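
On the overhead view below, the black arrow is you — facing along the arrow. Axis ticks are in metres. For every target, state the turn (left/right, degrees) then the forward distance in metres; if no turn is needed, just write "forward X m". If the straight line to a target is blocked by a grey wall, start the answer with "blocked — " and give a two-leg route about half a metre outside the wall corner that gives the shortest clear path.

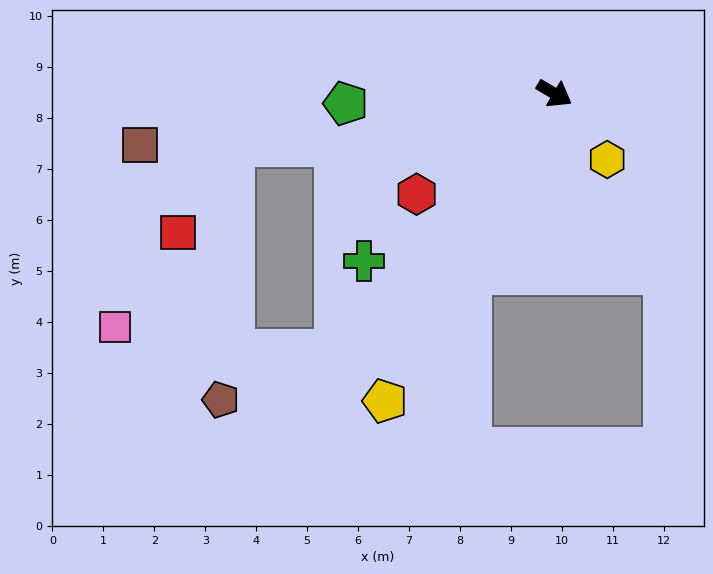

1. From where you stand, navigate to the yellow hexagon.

turn right 21°, forward 1.7 m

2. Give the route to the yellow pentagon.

turn right 88°, forward 6.9 m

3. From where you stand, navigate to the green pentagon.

turn right 147°, forward 4.1 m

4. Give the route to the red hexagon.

turn right 113°, forward 3.3 m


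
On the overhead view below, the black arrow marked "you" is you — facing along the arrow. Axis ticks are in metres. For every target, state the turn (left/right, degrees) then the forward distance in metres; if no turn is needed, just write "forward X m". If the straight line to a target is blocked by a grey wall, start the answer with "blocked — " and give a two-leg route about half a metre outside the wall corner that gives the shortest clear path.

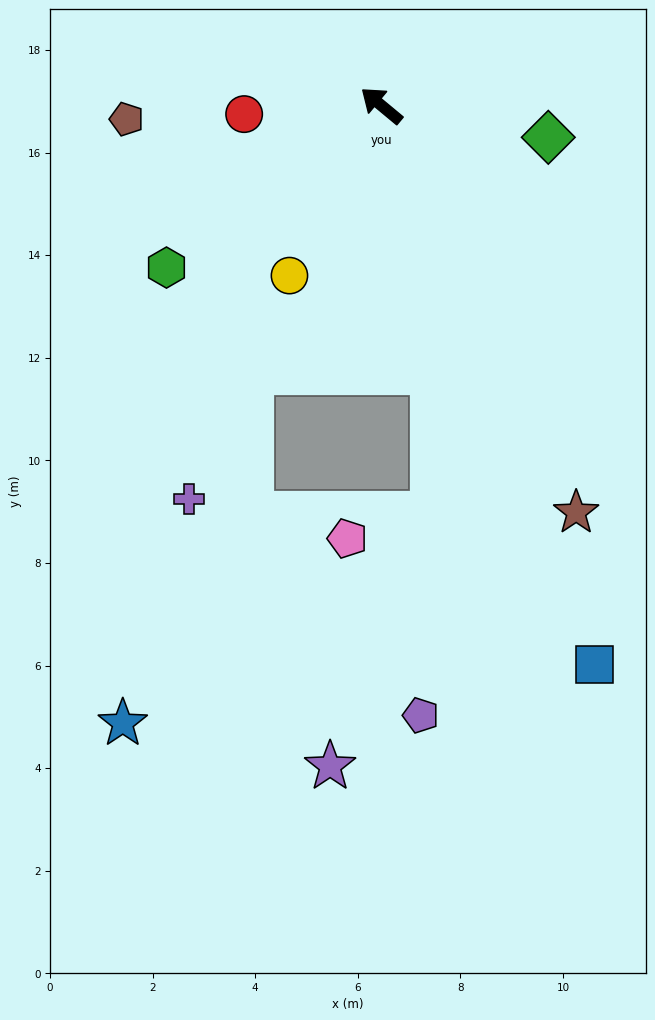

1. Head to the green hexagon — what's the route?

turn left 77°, forward 5.2 m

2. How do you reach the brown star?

turn left 155°, forward 8.8 m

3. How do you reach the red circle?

turn left 43°, forward 2.7 m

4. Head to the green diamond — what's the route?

turn right 151°, forward 3.3 m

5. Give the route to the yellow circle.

turn left 101°, forward 3.8 m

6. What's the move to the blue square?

turn left 151°, forward 11.7 m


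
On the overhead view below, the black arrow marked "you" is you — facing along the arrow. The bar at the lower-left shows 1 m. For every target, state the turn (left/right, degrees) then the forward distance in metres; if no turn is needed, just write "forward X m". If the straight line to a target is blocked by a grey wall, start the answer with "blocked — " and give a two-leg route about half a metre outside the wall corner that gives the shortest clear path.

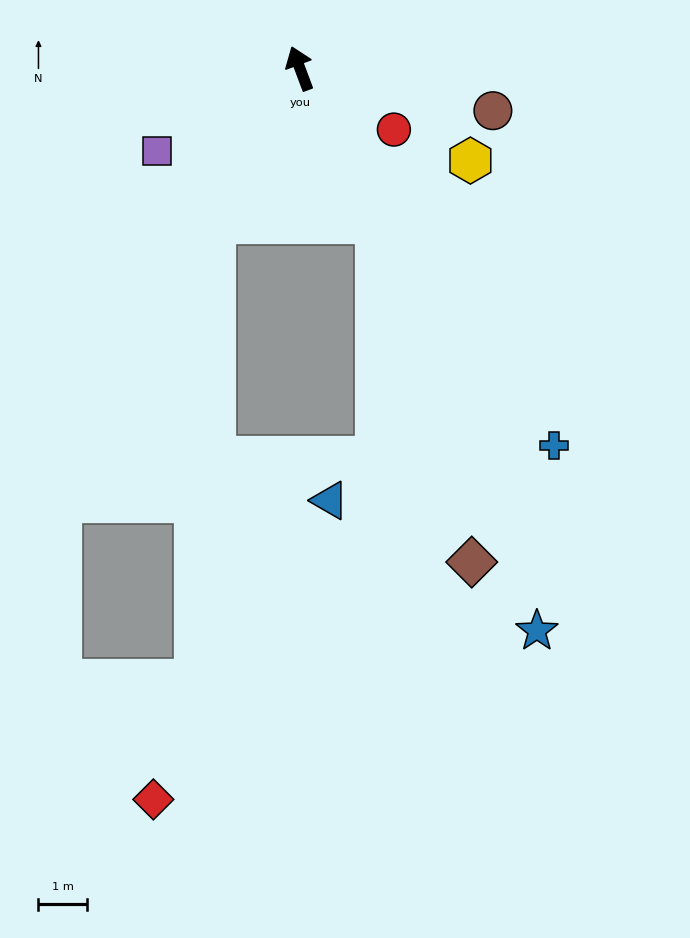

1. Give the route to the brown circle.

turn right 123°, forward 4.0 m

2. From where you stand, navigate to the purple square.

turn left 100°, forward 3.4 m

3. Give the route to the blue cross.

turn right 167°, forward 9.3 m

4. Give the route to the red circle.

turn right 144°, forward 2.3 m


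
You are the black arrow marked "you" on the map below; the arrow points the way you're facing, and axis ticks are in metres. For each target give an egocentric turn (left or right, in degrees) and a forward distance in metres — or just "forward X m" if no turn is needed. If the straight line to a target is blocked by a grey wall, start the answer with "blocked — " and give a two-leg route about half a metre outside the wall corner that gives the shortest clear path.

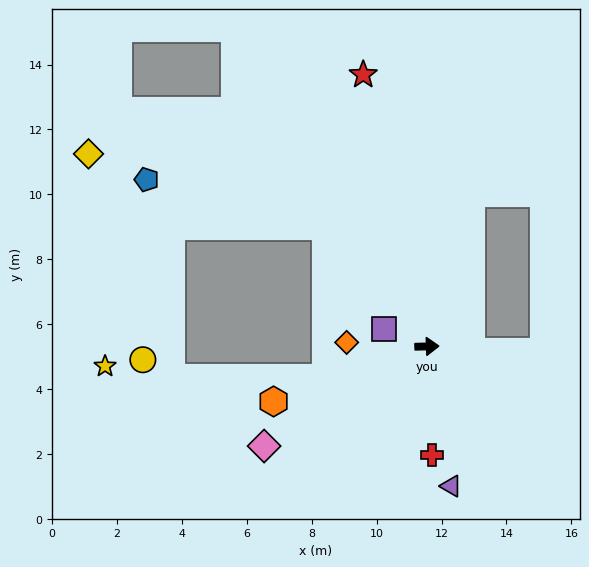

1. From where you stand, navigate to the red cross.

turn right 89°, forward 3.4 m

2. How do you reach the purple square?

turn left 156°, forward 1.4 m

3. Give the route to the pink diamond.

turn right 150°, forward 5.9 m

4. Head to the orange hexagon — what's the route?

turn right 162°, forward 5.0 m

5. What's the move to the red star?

turn left 102°, forward 8.6 m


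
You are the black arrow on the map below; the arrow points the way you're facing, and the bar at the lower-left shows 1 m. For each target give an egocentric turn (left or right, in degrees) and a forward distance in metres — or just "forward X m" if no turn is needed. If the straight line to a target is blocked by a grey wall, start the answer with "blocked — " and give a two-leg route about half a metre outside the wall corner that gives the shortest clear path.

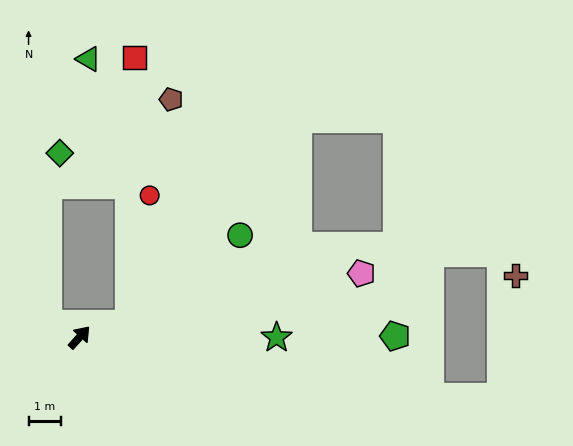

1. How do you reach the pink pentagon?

turn right 35°, forward 8.8 m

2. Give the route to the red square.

blocked — turn right 33°, forward 1.6 m, then turn left 74°, forward 8.1 m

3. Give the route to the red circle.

blocked — turn right 33°, forward 1.6 m, then turn left 66°, forward 3.9 m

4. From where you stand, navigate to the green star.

turn right 48°, forward 6.0 m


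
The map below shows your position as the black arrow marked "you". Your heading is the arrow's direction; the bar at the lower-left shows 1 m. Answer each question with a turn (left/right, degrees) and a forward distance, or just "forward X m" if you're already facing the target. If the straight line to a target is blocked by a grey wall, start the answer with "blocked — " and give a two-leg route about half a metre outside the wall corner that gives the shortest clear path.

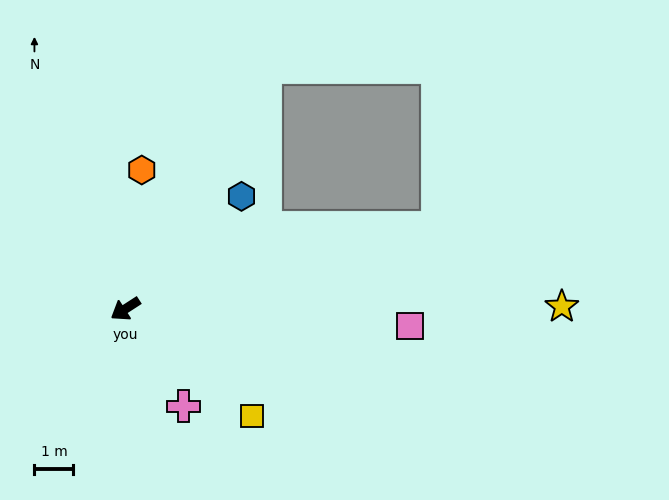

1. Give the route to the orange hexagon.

turn right 130°, forward 3.6 m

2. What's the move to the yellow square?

turn left 107°, forward 4.3 m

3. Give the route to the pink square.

turn left 144°, forward 7.3 m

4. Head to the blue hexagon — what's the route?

turn right 169°, forward 4.2 m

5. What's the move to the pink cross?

turn left 88°, forward 2.9 m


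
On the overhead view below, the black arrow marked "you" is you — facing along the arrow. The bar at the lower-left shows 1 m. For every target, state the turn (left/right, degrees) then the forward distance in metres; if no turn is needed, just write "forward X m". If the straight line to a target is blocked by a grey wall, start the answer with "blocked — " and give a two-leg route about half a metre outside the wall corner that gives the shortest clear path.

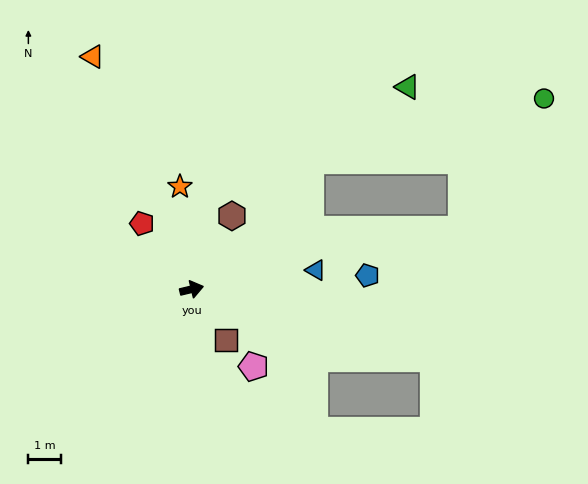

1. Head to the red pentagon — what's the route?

turn left 114°, forward 2.5 m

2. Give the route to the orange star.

turn left 83°, forward 3.2 m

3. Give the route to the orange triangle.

turn left 100°, forward 7.8 m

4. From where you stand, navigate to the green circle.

blocked — turn left 34°, forward 5.4 m, then turn right 33°, forward 7.5 m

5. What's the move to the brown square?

turn right 69°, forward 1.9 m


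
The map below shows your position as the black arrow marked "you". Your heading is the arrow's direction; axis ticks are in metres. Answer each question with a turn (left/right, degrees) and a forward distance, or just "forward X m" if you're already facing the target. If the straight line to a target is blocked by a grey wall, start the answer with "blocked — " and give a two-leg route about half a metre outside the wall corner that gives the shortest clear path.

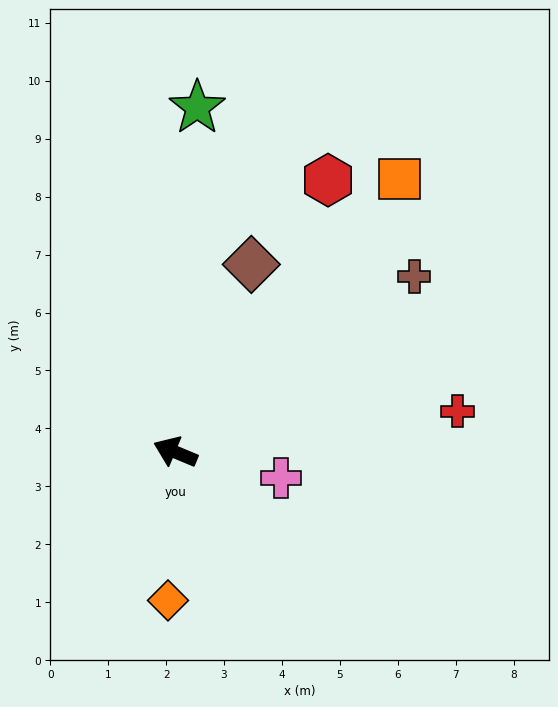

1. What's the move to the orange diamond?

turn left 110°, forward 2.6 m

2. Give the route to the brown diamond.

turn right 89°, forward 3.5 m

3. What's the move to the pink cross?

turn right 171°, forward 1.9 m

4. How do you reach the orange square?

turn right 107°, forward 6.1 m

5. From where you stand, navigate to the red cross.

turn right 149°, forward 4.9 m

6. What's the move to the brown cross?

turn right 121°, forward 5.1 m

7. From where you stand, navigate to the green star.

turn right 71°, forward 6.0 m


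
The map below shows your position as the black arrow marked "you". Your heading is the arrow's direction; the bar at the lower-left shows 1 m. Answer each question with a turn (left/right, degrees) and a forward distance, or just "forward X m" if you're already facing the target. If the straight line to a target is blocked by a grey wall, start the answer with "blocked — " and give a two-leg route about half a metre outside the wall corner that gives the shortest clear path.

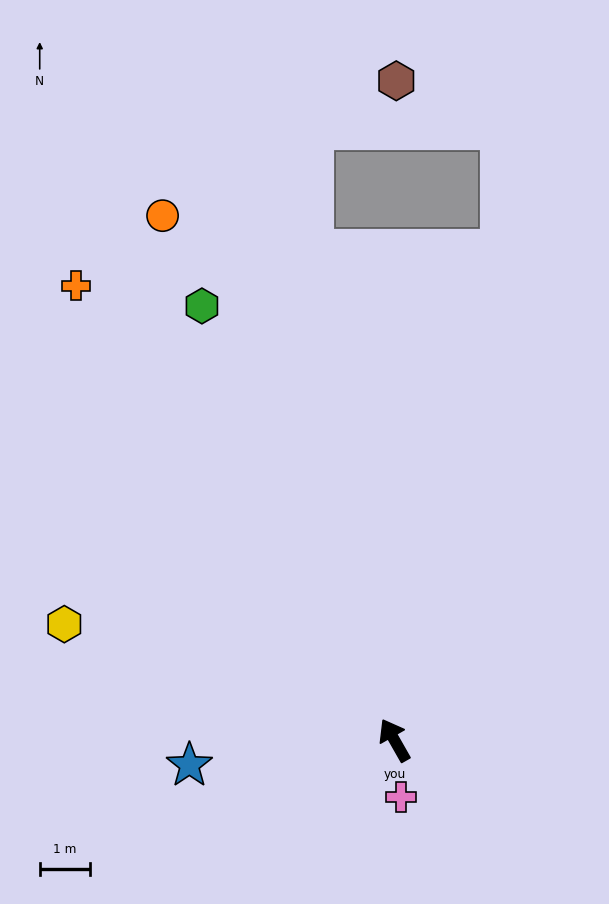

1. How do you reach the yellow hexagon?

turn left 41°, forward 7.0 m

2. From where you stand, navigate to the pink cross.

turn left 157°, forward 1.1 m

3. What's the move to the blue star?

turn left 67°, forward 4.1 m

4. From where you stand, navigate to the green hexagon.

turn right 6°, forward 9.5 m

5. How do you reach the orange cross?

turn left 5°, forward 11.1 m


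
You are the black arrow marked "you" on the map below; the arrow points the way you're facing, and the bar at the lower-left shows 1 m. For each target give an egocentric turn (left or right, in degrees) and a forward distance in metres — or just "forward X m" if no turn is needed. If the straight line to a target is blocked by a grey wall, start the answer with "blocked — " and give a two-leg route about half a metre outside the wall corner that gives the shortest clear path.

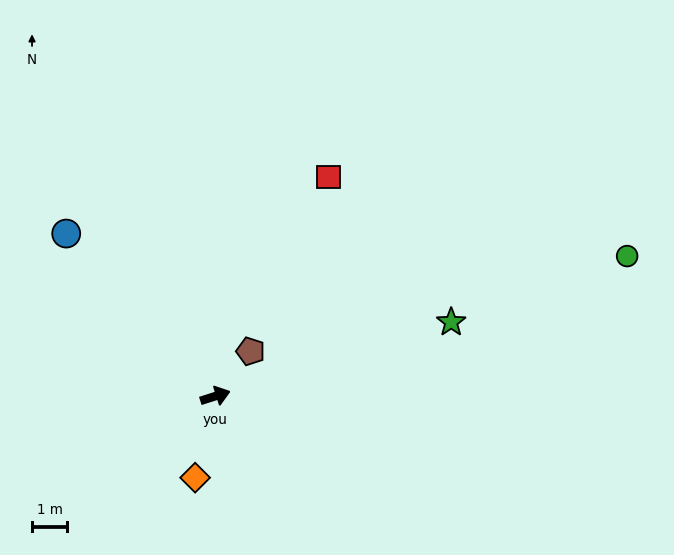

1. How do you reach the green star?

forward 7.0 m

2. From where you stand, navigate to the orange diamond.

turn right 122°, forward 2.4 m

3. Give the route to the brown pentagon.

turn left 34°, forward 1.6 m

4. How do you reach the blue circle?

turn left 115°, forward 6.2 m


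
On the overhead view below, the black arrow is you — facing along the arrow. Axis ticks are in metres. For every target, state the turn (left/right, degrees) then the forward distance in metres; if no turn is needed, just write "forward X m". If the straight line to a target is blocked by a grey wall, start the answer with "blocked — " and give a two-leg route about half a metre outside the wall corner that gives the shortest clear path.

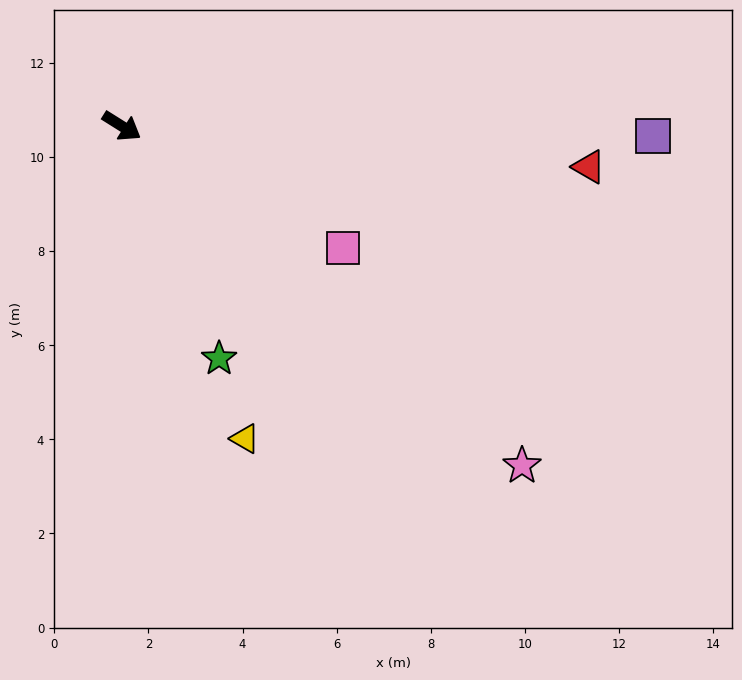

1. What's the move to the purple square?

turn left 31°, forward 11.3 m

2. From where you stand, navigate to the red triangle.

turn left 27°, forward 10.0 m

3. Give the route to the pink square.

turn left 3°, forward 5.4 m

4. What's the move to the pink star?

turn right 8°, forward 11.2 m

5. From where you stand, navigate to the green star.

turn right 35°, forward 5.4 m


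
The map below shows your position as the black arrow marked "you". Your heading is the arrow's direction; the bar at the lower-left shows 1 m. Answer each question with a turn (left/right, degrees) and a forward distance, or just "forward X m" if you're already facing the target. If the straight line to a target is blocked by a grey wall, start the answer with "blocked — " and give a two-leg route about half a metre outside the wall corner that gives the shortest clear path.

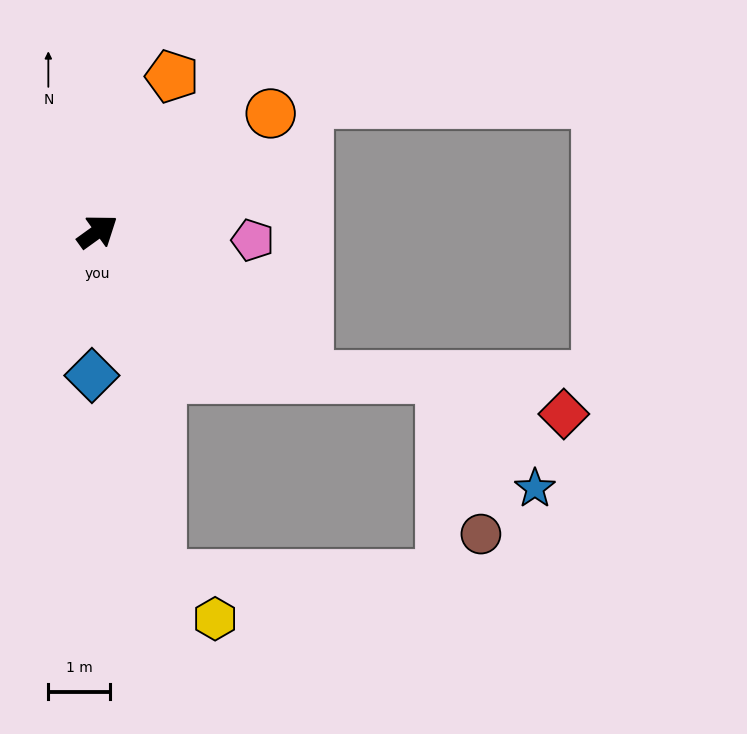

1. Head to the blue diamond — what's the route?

turn right 128°, forward 2.3 m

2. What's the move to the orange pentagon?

turn left 29°, forward 2.8 m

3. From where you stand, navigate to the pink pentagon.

turn right 39°, forward 2.5 m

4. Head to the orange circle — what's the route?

forward 3.4 m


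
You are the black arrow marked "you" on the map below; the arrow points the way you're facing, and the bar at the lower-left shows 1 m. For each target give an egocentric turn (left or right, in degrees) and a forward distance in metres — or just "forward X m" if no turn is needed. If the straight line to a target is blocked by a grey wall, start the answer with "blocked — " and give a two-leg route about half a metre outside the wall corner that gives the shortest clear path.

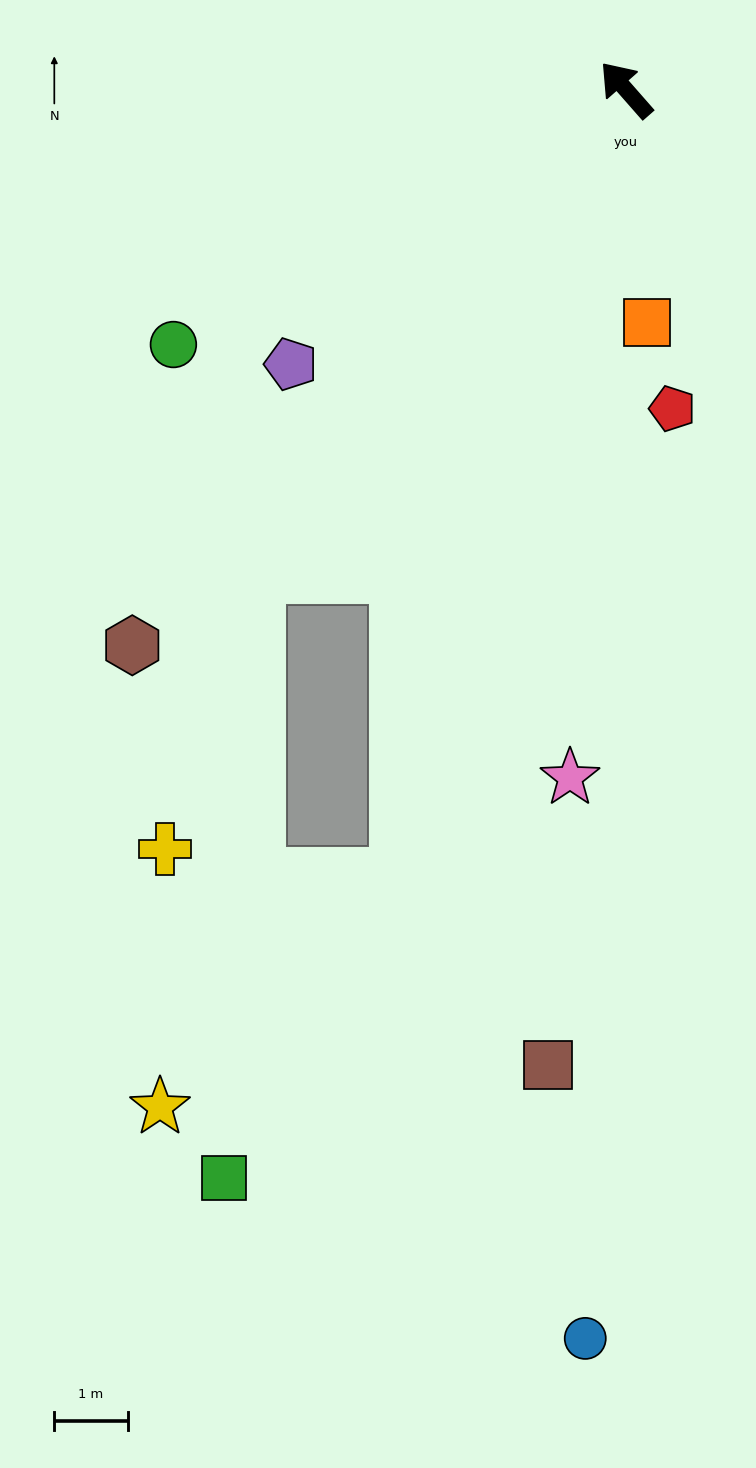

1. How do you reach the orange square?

turn left 144°, forward 3.2 m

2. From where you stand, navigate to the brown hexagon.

turn left 97°, forward 10.2 m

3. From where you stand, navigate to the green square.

blocked — turn left 123°, forward 11.2 m, then turn right 15°, forward 4.7 m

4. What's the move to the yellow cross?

blocked — turn left 101°, forward 8.3 m, then turn left 20°, forward 4.0 m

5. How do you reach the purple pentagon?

turn left 88°, forward 5.9 m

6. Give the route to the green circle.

turn left 78°, forward 7.1 m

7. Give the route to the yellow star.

blocked — turn left 123°, forward 11.2 m, then turn right 31°, forward 4.5 m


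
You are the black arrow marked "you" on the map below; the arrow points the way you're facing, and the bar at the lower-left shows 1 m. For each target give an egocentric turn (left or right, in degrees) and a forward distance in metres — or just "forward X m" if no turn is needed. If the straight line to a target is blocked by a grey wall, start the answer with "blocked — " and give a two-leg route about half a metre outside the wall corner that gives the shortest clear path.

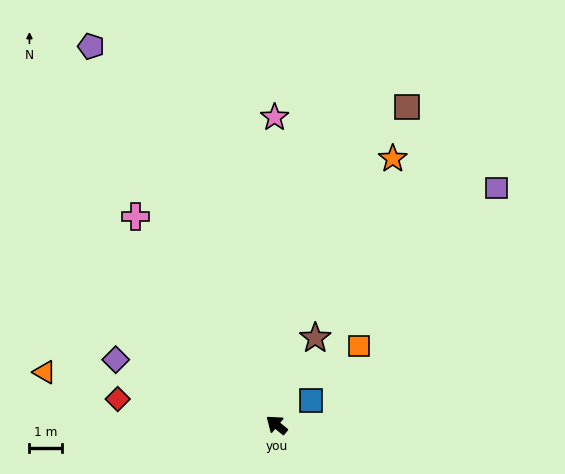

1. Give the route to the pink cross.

turn right 17°, forward 7.7 m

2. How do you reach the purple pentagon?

turn right 25°, forward 12.8 m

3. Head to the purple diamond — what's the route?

turn left 17°, forward 5.3 m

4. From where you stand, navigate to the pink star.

turn right 50°, forward 9.3 m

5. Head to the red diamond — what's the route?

turn left 30°, forward 4.9 m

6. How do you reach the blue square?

turn right 106°, forward 1.3 m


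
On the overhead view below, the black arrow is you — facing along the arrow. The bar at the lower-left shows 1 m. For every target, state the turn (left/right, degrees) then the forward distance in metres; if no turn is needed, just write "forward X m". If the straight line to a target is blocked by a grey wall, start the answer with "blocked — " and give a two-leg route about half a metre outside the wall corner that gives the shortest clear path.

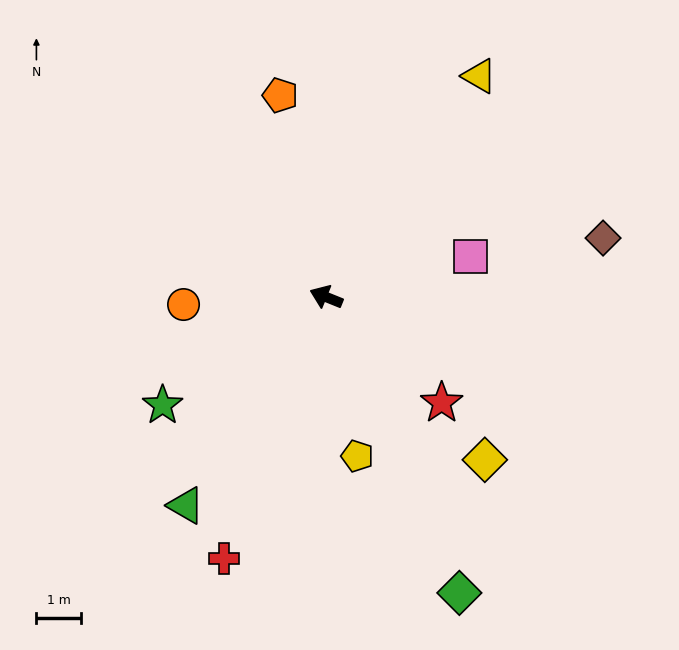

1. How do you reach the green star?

turn left 55°, forward 4.4 m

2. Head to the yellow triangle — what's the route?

turn right 103°, forward 6.1 m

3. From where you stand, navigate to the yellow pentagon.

turn left 123°, forward 3.7 m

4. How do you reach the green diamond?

turn left 136°, forward 7.3 m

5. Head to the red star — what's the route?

turn left 160°, forward 3.5 m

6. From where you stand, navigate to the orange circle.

turn left 25°, forward 3.2 m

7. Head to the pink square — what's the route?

turn right 142°, forward 3.4 m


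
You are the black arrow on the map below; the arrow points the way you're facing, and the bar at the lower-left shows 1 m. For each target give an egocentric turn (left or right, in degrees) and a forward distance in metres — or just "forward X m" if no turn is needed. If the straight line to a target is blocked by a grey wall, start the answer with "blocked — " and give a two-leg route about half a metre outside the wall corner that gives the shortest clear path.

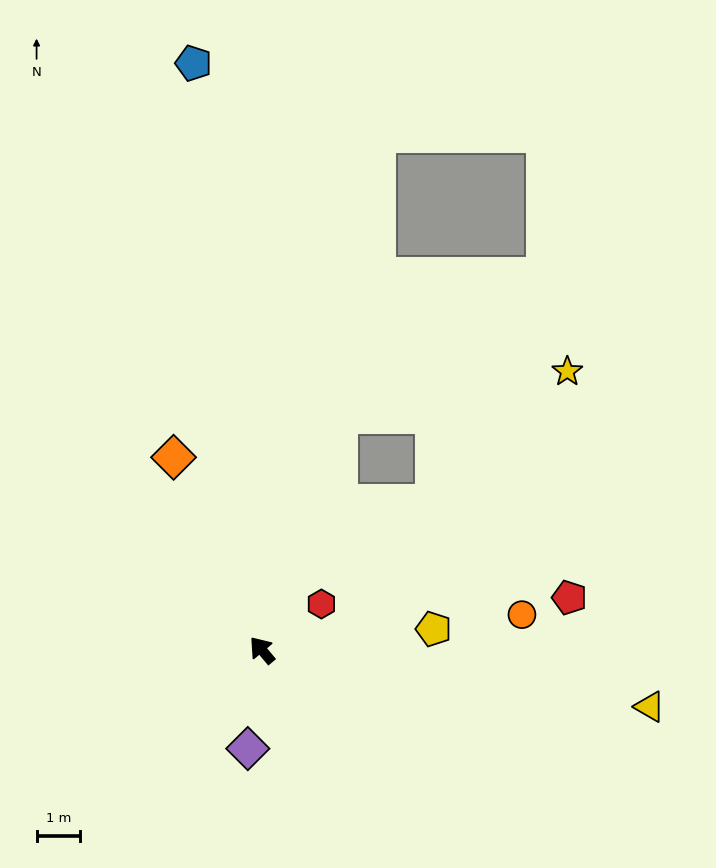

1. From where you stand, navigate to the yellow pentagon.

turn right 123°, forward 4.0 m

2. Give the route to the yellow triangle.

turn right 138°, forward 9.0 m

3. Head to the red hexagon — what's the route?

turn right 92°, forward 1.7 m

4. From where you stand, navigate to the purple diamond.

turn left 132°, forward 2.3 m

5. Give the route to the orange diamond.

turn right 15°, forward 4.9 m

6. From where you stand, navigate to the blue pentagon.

turn right 33°, forward 13.6 m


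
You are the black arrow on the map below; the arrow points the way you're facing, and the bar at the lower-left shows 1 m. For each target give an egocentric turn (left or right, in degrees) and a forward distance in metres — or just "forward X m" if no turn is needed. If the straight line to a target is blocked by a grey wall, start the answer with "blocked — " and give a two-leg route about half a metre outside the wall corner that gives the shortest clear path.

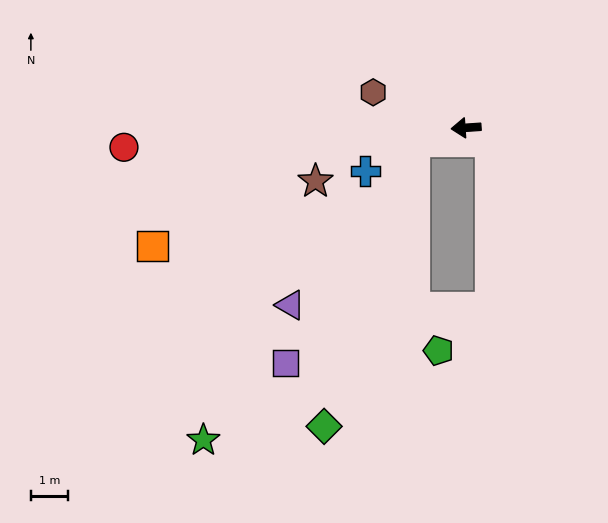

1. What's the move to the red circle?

forward 9.3 m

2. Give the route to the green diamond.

blocked — turn left 11°, forward 1.5 m, then turn left 57°, forward 8.1 m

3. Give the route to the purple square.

blocked — turn left 11°, forward 1.5 m, then turn left 45°, forward 7.0 m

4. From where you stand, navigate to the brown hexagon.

turn right 25°, forward 2.7 m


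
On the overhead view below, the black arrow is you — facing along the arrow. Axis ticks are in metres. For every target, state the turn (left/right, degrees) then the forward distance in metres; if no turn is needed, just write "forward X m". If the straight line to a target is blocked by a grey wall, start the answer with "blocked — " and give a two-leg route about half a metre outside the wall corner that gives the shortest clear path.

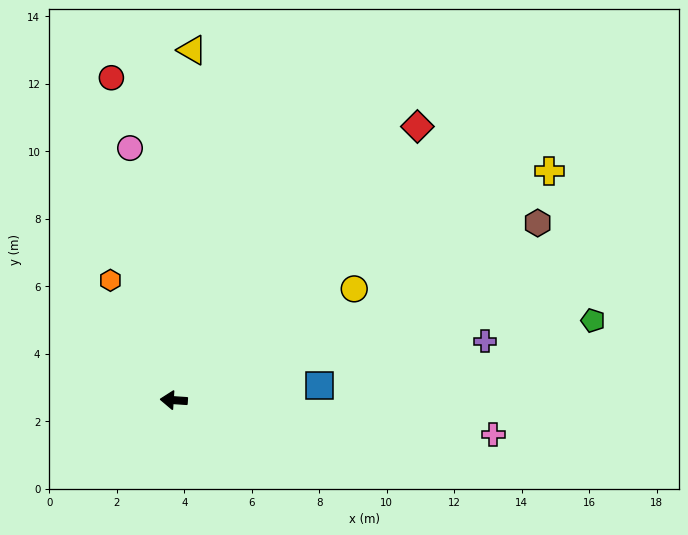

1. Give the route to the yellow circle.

turn right 145°, forward 6.3 m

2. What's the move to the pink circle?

turn right 76°, forward 7.6 m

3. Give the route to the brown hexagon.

turn right 150°, forward 12.0 m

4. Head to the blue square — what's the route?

turn right 170°, forward 4.3 m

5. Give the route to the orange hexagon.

turn right 58°, forward 4.0 m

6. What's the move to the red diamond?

turn right 128°, forward 10.9 m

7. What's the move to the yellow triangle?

turn right 89°, forward 10.4 m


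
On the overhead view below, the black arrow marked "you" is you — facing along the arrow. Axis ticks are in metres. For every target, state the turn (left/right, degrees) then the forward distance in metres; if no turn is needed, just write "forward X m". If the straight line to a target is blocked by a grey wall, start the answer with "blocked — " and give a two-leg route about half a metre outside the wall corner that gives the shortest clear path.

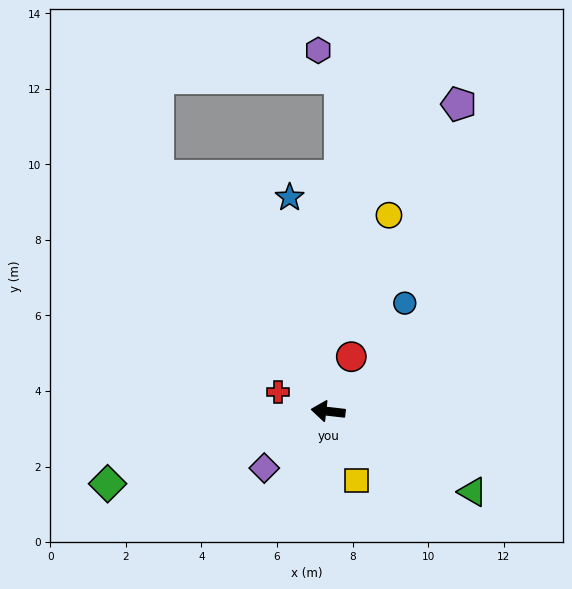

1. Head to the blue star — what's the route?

turn right 73°, forward 5.8 m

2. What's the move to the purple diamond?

turn left 48°, forward 2.3 m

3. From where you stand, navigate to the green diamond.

turn left 25°, forward 6.1 m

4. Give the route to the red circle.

turn right 106°, forward 1.6 m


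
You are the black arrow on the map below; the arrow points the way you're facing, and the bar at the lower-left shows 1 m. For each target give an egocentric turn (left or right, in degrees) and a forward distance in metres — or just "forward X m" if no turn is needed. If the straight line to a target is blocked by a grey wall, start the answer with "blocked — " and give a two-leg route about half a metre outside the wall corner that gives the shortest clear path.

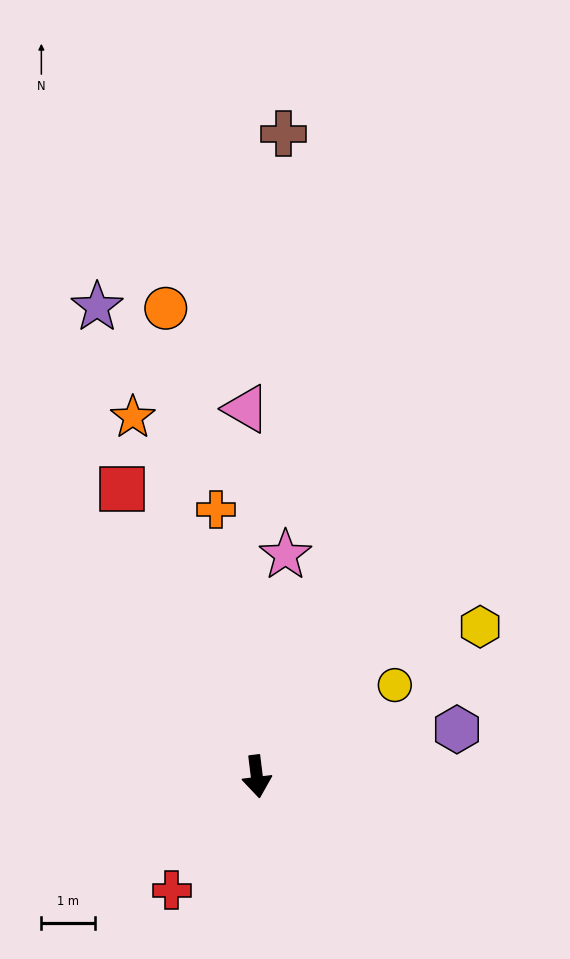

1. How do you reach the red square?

turn right 162°, forward 5.9 m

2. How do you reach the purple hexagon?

turn left 96°, forward 3.8 m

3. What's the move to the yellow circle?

turn left 117°, forward 3.1 m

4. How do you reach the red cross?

turn right 44°, forward 2.6 m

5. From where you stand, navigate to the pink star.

turn left 166°, forward 4.2 m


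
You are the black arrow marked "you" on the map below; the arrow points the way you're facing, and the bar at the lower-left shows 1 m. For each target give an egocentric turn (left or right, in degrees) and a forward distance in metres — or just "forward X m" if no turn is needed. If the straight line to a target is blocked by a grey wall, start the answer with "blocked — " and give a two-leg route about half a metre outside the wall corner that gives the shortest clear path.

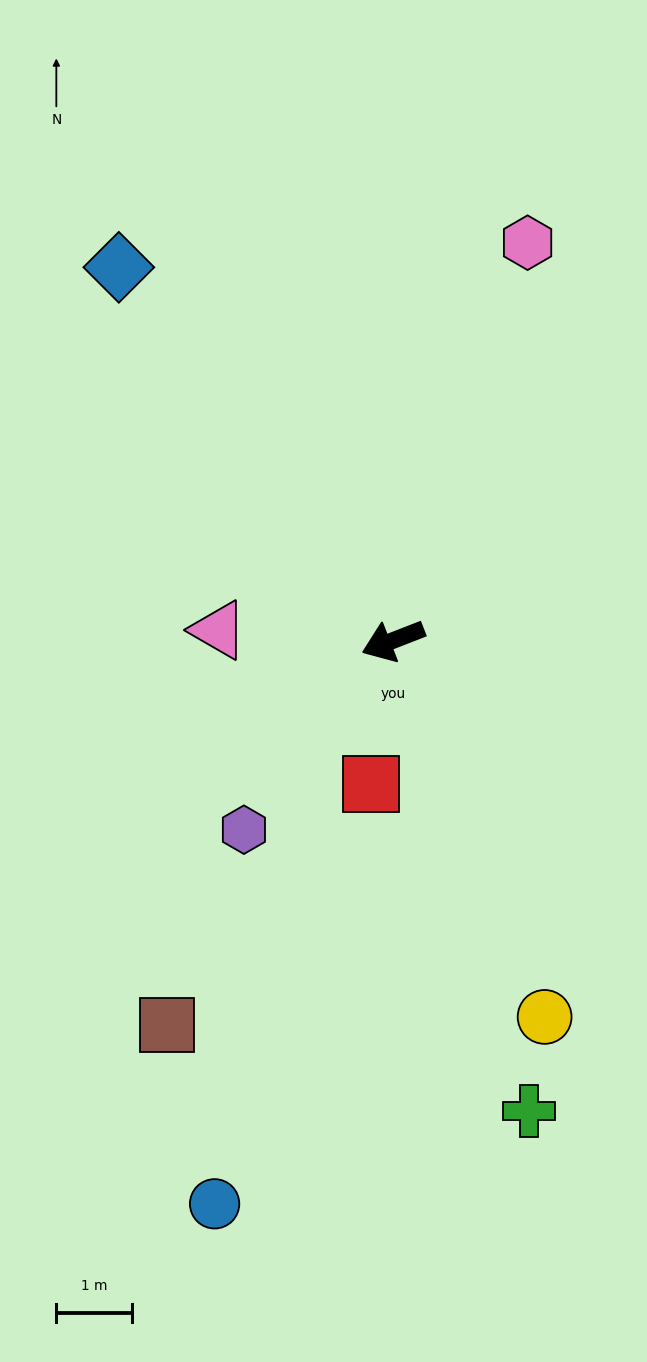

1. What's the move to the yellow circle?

turn left 91°, forward 5.4 m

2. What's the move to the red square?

turn left 60°, forward 1.9 m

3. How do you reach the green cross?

turn left 85°, forward 6.5 m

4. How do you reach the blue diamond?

turn right 75°, forward 6.1 m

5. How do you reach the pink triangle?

turn right 25°, forward 2.3 m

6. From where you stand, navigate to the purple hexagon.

turn left 30°, forward 3.2 m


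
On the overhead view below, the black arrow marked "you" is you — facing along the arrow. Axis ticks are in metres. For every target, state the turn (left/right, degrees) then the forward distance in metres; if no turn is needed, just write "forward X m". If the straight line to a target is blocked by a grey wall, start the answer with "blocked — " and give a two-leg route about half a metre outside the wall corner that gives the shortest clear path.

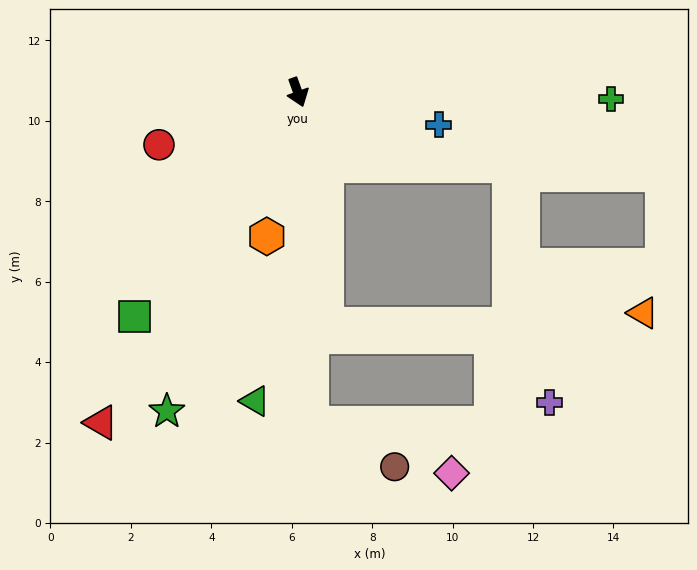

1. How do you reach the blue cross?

turn left 57°, forward 3.6 m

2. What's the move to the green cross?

turn left 69°, forward 7.8 m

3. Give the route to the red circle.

turn right 89°, forward 3.7 m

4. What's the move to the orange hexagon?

turn right 32°, forward 3.7 m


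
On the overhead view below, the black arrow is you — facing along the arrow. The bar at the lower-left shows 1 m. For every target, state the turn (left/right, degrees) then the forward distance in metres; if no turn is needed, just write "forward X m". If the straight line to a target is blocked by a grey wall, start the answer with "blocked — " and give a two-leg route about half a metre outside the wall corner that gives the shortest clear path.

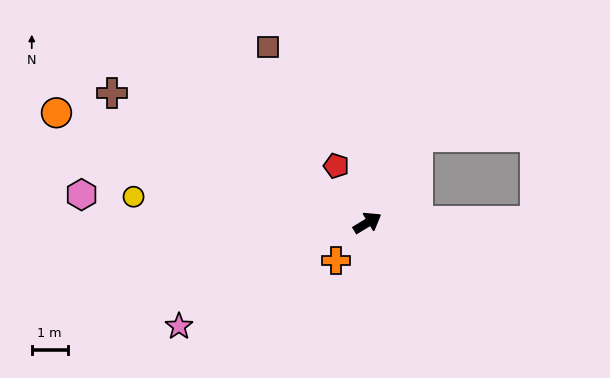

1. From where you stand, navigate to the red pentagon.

turn left 87°, forward 1.8 m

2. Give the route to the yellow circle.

turn left 142°, forward 6.6 m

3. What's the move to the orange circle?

turn left 129°, forward 9.2 m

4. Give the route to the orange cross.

turn right 161°, forward 1.4 m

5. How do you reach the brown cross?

turn left 122°, forward 8.0 m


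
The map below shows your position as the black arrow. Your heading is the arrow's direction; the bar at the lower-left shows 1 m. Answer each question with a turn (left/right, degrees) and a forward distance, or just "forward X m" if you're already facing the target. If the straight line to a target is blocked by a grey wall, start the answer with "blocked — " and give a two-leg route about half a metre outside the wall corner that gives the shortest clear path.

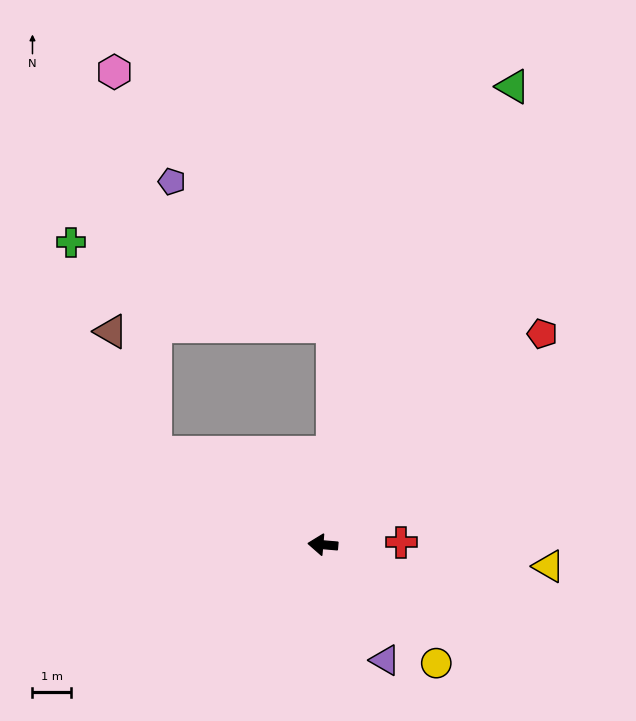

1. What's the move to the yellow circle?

turn left 139°, forward 4.2 m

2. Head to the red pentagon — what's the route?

turn right 131°, forward 7.8 m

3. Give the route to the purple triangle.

turn left 123°, forward 3.4 m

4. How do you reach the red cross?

turn right 173°, forward 2.0 m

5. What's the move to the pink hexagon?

blocked — turn right 24°, forward 4.9 m, then turn right 55°, forward 9.9 m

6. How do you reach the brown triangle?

blocked — turn right 24°, forward 4.9 m, then turn right 41°, forward 3.3 m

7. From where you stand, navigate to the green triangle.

turn right 108°, forward 12.8 m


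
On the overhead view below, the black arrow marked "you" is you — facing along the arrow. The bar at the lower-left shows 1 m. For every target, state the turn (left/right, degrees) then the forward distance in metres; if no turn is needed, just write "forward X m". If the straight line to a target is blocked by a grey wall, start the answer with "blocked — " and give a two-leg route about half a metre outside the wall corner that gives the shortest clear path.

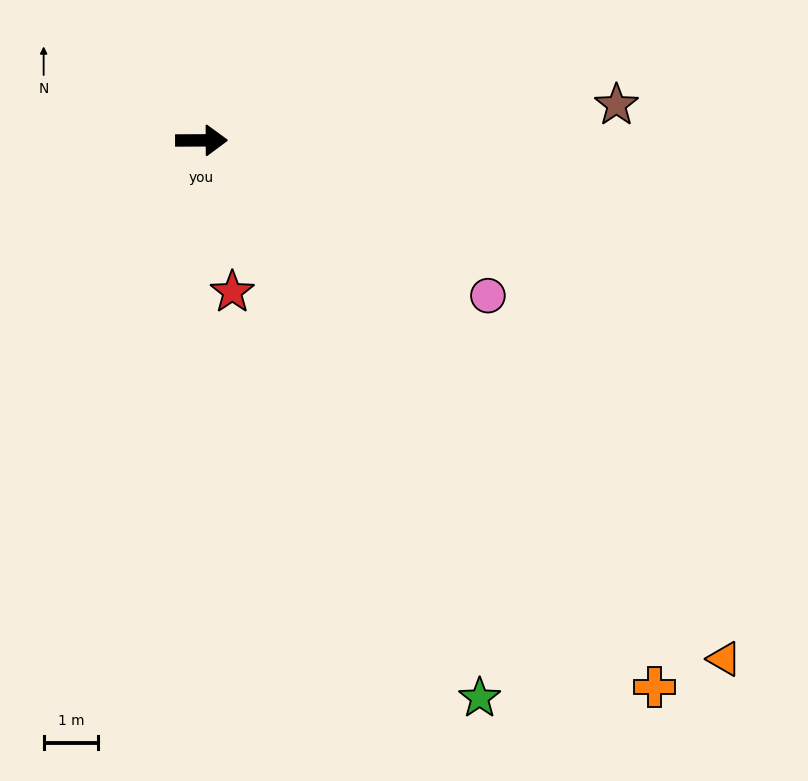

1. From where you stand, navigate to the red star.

turn right 79°, forward 2.8 m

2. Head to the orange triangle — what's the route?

turn right 45°, forward 13.5 m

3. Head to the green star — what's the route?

turn right 64°, forward 11.5 m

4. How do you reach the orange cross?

turn right 51°, forward 13.1 m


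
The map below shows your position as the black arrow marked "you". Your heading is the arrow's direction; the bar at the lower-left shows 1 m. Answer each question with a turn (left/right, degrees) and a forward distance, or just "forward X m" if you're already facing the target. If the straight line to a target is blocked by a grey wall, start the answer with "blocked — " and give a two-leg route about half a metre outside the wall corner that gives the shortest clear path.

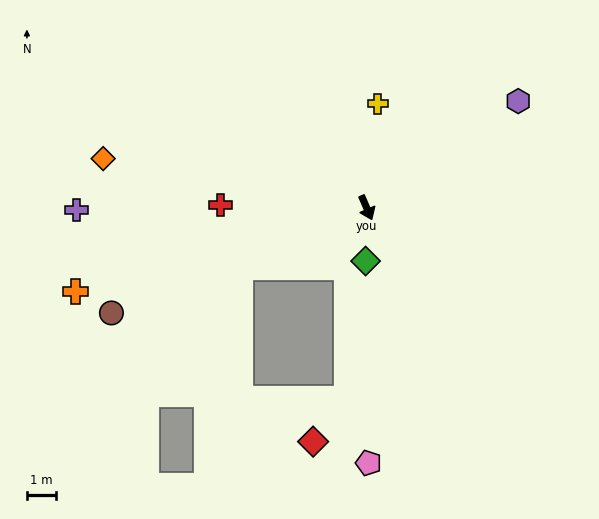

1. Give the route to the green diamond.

turn right 25°, forward 1.8 m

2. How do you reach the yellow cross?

turn left 150°, forward 3.6 m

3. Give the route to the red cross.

turn right 115°, forward 5.0 m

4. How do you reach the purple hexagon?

turn left 102°, forward 6.3 m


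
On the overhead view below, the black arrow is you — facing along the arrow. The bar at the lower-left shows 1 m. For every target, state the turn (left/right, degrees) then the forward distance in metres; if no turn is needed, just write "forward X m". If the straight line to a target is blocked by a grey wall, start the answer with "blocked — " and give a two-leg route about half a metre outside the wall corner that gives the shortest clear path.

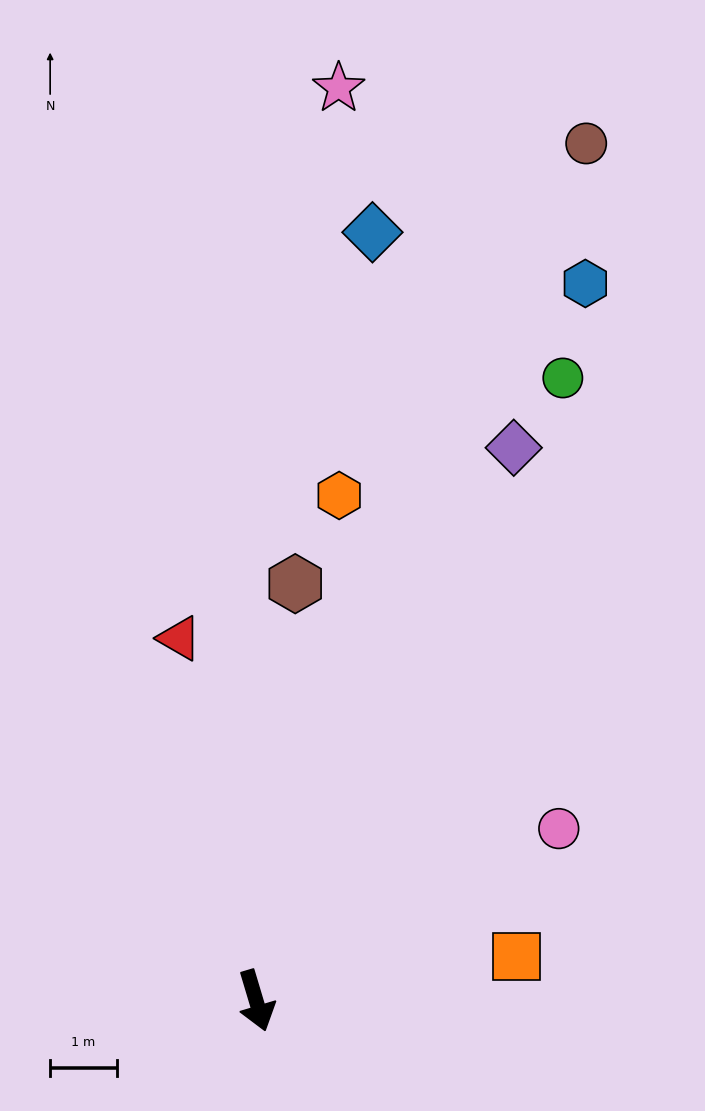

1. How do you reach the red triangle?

turn left 175°, forward 5.6 m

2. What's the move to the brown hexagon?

turn left 158°, forward 6.3 m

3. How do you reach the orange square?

turn left 83°, forward 4.0 m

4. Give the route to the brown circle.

turn left 142°, forward 13.8 m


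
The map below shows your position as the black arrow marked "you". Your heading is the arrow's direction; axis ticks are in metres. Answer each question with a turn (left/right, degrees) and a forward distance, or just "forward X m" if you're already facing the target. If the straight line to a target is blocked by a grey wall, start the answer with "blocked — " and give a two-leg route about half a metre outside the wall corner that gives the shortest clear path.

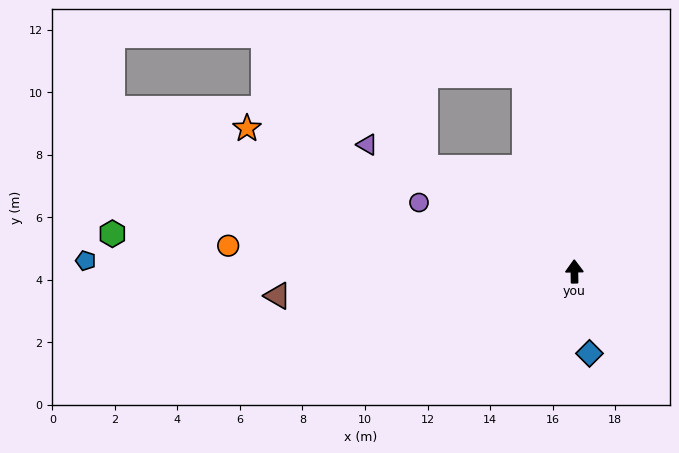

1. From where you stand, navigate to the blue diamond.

turn right 170°, forward 2.7 m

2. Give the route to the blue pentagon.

turn left 88°, forward 15.6 m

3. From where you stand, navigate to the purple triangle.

turn left 58°, forward 7.8 m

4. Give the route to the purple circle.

turn left 65°, forward 5.4 m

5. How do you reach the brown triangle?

turn left 94°, forward 9.5 m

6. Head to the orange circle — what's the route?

turn left 85°, forward 11.1 m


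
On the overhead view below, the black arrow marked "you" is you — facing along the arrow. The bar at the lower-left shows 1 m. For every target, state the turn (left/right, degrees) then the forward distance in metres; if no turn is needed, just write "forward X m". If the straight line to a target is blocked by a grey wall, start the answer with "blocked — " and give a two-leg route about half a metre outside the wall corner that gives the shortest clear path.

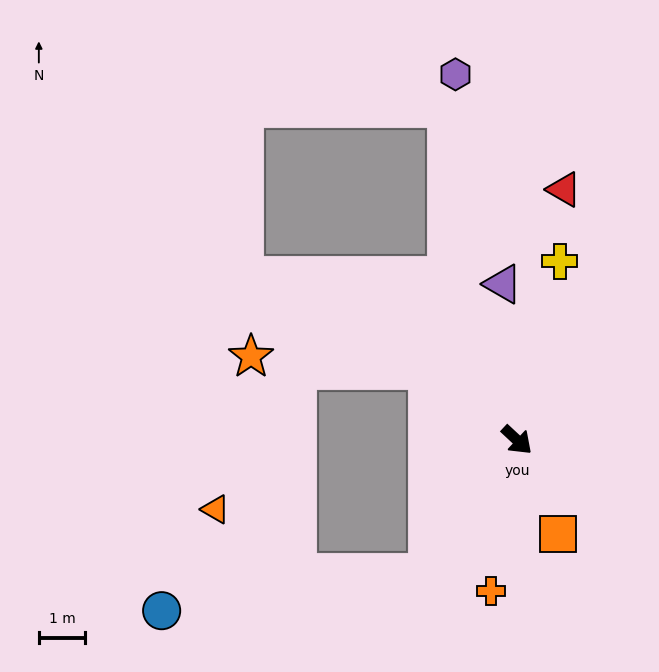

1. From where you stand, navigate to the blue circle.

blocked — turn right 81°, forward 3.5 m, then turn right 48°, forward 5.8 m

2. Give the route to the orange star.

blocked — turn right 175°, forward 2.5 m, then turn left 33°, forward 3.8 m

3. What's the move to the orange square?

turn right 23°, forward 2.2 m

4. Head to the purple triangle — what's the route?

turn left 138°, forward 3.4 m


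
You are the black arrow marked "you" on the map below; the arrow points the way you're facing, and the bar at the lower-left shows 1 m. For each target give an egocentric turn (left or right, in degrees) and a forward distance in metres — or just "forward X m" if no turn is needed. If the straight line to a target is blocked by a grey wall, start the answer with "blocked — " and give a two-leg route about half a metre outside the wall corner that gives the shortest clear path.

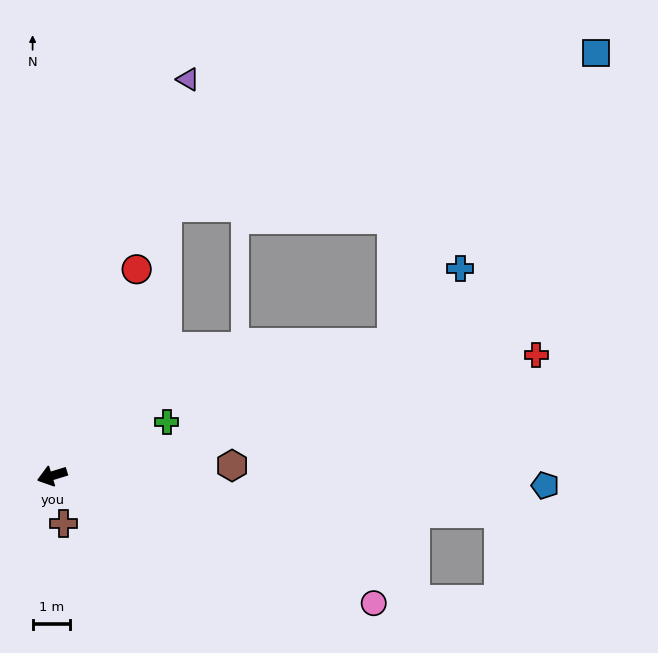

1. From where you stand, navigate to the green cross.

turn right 172°, forward 3.4 m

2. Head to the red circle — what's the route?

turn right 129°, forward 6.0 m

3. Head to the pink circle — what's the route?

turn left 141°, forward 9.3 m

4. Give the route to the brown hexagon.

turn left 166°, forward 4.9 m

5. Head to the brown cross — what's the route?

turn left 86°, forward 1.3 m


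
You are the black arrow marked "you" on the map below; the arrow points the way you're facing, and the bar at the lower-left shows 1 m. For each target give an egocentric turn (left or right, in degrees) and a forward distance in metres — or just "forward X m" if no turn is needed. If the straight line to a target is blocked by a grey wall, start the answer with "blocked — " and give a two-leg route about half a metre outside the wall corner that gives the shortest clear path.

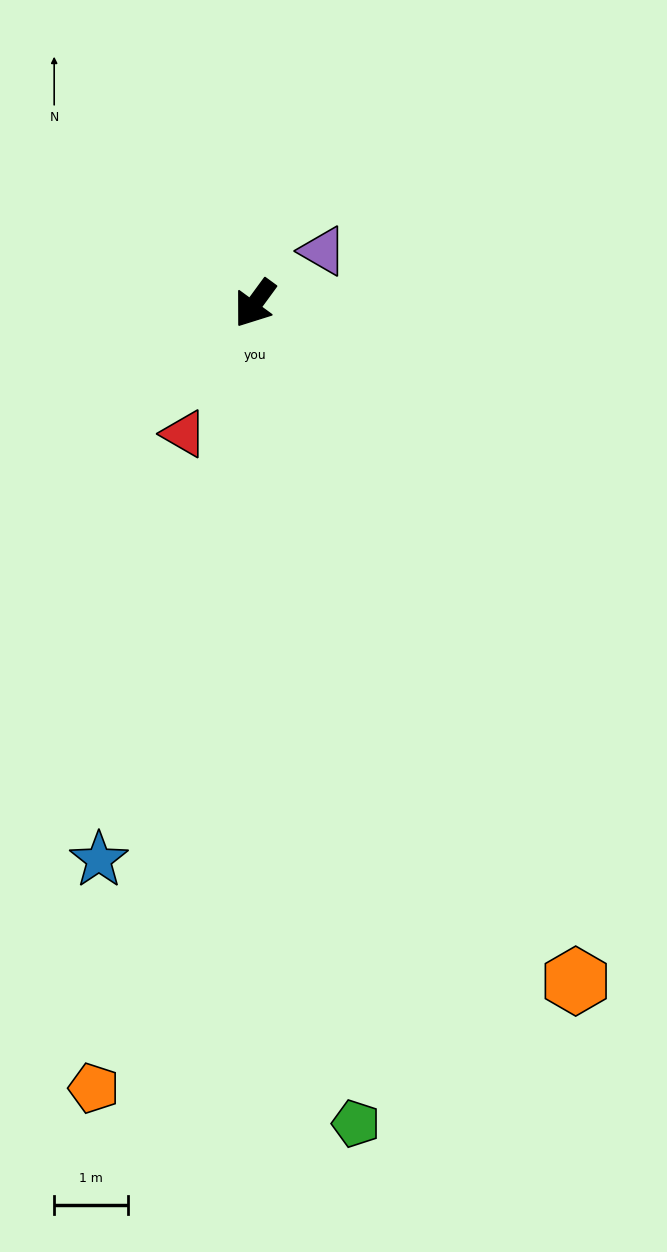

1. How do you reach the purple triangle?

turn left 164°, forward 1.2 m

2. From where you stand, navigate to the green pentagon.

turn left 43°, forward 11.2 m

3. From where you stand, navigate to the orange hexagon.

turn left 62°, forward 10.2 m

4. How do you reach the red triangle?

turn left 8°, forward 2.0 m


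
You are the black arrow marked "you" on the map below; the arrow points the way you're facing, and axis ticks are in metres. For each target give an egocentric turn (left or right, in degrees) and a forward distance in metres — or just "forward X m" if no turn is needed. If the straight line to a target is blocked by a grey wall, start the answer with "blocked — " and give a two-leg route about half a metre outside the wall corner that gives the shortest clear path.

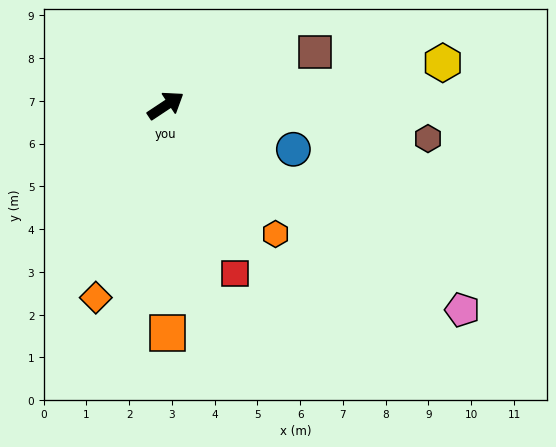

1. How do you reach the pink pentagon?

turn right 68°, forward 8.4 m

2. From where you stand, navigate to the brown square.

turn right 14°, forward 3.7 m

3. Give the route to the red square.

turn right 101°, forward 4.3 m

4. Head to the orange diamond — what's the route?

turn right 144°, forward 4.8 m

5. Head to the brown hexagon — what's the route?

turn right 41°, forward 6.2 m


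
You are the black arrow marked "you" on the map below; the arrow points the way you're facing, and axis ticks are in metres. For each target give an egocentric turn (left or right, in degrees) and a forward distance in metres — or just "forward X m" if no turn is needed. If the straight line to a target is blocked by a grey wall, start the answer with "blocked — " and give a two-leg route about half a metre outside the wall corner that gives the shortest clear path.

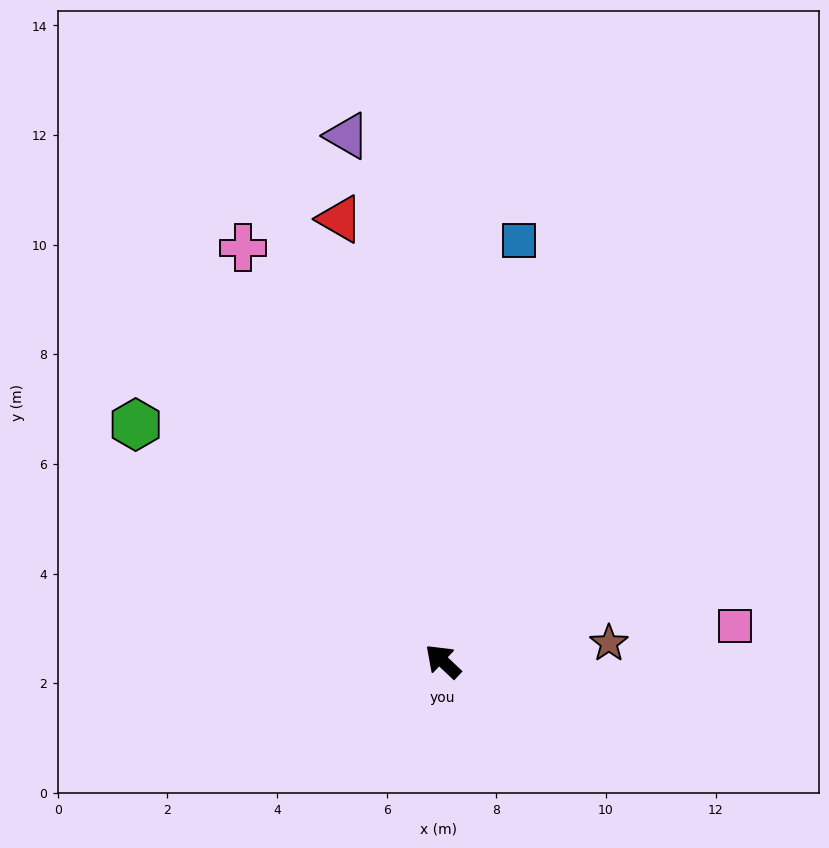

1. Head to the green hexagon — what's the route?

turn left 6°, forward 7.1 m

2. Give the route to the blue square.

turn right 57°, forward 7.8 m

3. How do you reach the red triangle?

turn right 34°, forward 8.3 m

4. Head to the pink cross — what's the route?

turn right 21°, forward 8.4 m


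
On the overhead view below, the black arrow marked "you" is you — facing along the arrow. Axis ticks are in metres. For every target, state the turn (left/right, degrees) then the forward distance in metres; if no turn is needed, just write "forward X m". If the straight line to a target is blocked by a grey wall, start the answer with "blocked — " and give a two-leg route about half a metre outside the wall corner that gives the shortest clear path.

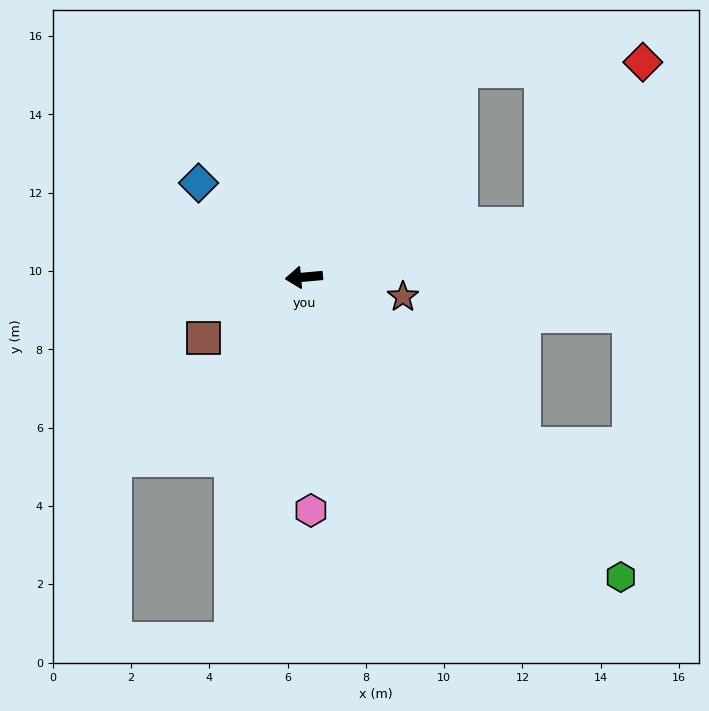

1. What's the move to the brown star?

turn left 164°, forward 2.6 m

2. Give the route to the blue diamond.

turn right 47°, forward 3.6 m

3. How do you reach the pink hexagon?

turn left 87°, forward 6.0 m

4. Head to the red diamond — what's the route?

blocked — turn right 172°, forward 6.2 m, then turn left 45°, forward 4.9 m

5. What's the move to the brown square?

turn left 26°, forward 3.0 m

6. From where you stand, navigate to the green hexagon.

turn left 131°, forward 11.1 m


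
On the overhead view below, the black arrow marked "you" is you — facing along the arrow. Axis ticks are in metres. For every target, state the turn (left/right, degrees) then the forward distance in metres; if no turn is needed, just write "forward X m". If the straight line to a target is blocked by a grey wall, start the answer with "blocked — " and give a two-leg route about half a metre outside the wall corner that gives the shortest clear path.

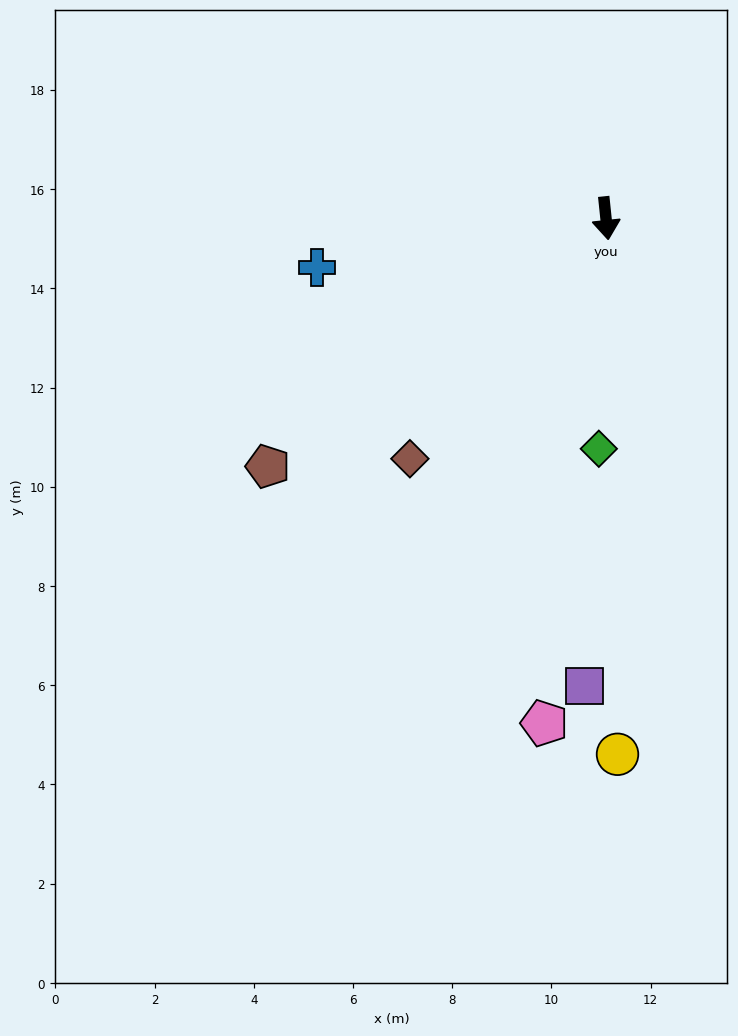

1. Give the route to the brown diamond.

turn right 45°, forward 6.3 m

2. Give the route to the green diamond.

turn right 8°, forward 4.6 m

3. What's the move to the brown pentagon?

turn right 60°, forward 8.5 m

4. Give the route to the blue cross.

turn right 86°, forward 5.9 m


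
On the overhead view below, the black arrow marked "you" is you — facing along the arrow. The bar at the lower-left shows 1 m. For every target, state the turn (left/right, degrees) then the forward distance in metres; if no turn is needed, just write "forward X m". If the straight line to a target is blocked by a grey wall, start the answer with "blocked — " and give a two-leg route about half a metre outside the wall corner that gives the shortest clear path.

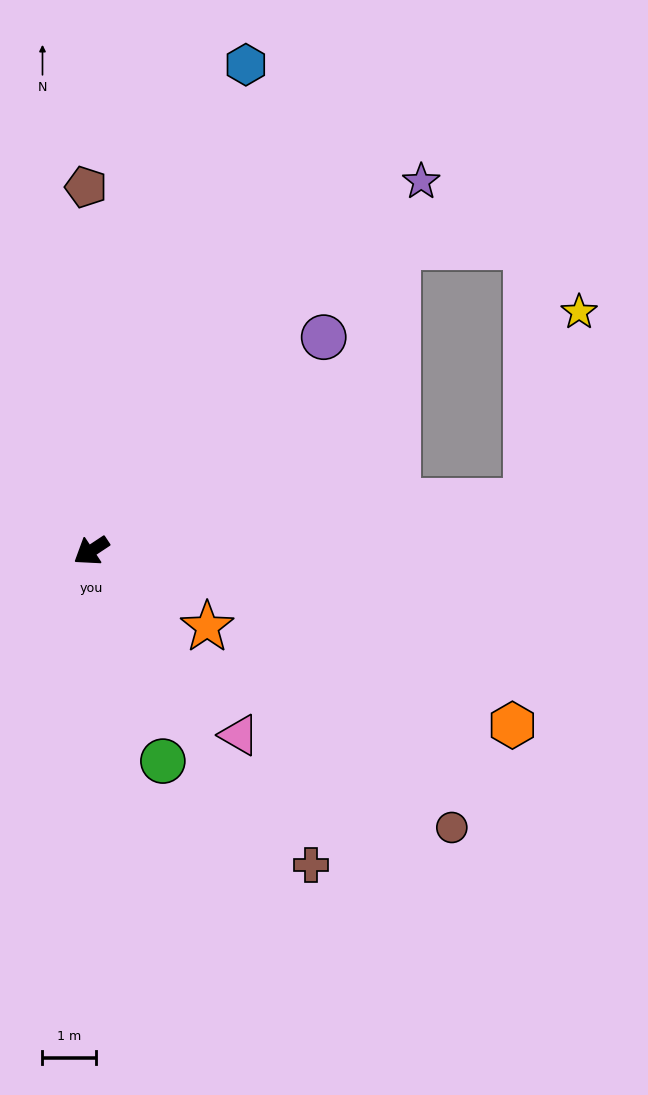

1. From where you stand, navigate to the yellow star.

blocked — turn left 153°, forward 8.1 m, then turn left 68°, forward 3.6 m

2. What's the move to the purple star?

turn right 165°, forward 9.2 m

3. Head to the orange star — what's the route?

turn left 113°, forward 2.6 m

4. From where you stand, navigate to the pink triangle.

turn left 95°, forward 4.4 m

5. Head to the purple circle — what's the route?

turn right 171°, forward 5.9 m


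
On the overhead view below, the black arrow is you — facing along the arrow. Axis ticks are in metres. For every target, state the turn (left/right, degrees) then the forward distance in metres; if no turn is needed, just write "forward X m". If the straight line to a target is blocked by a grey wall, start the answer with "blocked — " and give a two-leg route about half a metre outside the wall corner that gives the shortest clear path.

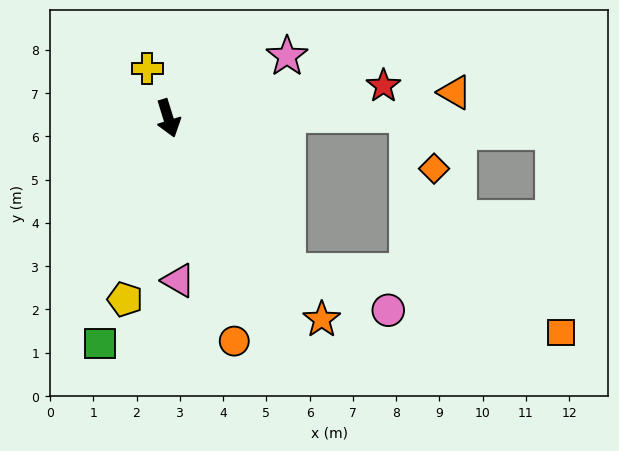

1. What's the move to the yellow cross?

turn right 174°, forward 1.2 m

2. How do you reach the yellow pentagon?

turn right 31°, forward 4.3 m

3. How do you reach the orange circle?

forward 5.4 m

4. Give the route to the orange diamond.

blocked — turn left 74°, forward 5.5 m, then turn right 65°, forward 1.4 m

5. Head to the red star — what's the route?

turn left 81°, forward 5.0 m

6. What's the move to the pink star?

turn left 100°, forward 3.1 m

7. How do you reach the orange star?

turn left 20°, forward 5.8 m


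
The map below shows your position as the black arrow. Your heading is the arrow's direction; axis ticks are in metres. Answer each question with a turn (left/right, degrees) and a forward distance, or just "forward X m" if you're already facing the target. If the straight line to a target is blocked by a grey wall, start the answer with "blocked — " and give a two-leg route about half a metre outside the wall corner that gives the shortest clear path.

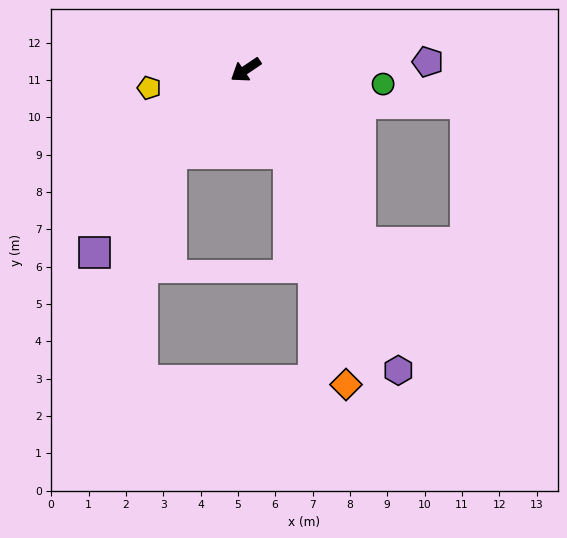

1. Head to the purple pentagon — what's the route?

turn left 148°, forward 4.9 m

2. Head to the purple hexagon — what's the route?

turn left 83°, forward 9.0 m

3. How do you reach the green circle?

turn left 140°, forward 3.7 m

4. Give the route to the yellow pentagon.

turn right 23°, forward 2.6 m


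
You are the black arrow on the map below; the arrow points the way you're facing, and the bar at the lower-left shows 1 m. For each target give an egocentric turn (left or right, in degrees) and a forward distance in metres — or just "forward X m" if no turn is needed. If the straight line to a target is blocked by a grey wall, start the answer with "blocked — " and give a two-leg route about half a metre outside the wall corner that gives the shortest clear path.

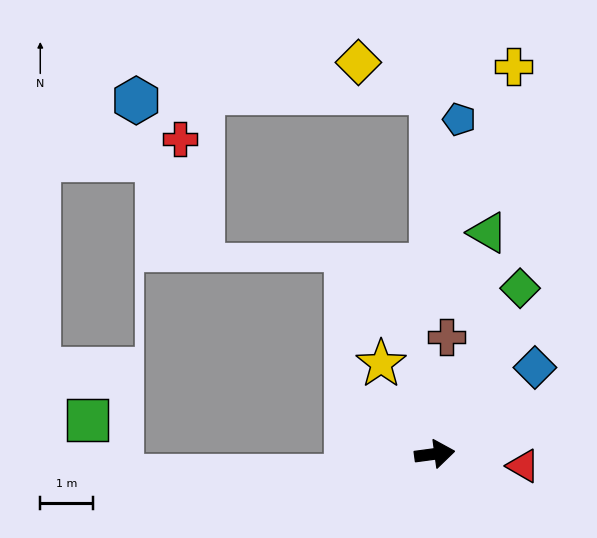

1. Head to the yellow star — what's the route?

turn left 113°, forward 2.0 m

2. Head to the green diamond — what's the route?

turn left 55°, forward 3.6 m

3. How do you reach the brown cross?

turn left 77°, forward 2.2 m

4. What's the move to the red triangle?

turn right 15°, forward 1.7 m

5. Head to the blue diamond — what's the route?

turn left 33°, forward 2.5 m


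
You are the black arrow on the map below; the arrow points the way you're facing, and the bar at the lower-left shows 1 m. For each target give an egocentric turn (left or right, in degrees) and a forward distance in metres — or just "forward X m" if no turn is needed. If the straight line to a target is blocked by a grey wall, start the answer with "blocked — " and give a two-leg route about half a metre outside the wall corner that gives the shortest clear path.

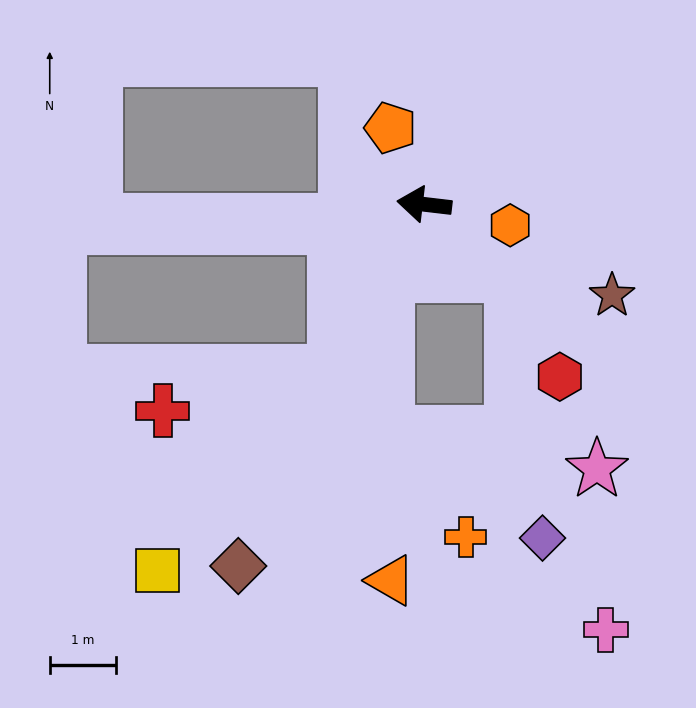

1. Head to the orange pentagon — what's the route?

turn right 59°, forward 1.3 m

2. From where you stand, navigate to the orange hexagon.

turn left 173°, forward 1.3 m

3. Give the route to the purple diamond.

blocked — turn left 149°, forward 1.7 m, then turn right 46°, forward 4.0 m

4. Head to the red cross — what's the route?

blocked — turn left 69°, forward 2.9 m, then turn right 50°, forward 2.7 m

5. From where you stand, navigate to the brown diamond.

turn left 70°, forward 6.1 m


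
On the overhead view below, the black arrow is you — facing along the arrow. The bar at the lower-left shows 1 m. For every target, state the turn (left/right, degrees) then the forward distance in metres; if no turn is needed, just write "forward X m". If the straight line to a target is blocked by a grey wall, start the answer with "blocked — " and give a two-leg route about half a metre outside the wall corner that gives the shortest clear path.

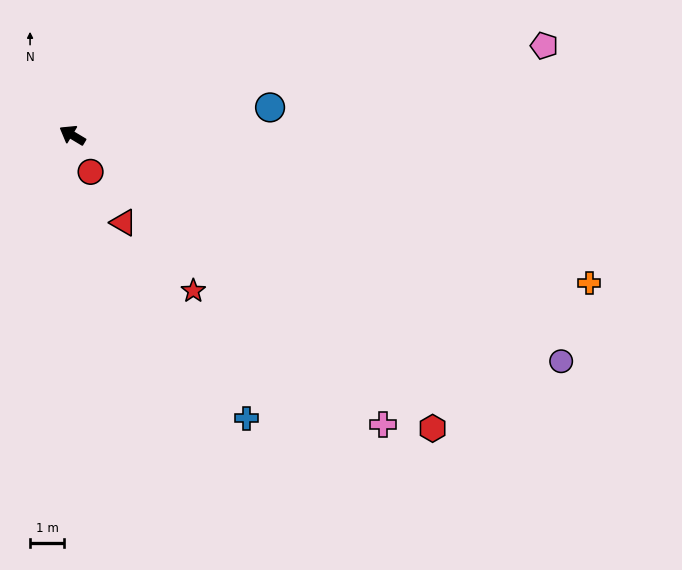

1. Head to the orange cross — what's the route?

turn right 165°, forward 15.7 m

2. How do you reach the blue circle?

turn right 141°, forward 5.8 m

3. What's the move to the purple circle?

turn right 174°, forward 15.7 m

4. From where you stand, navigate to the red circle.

turn left 147°, forward 1.2 m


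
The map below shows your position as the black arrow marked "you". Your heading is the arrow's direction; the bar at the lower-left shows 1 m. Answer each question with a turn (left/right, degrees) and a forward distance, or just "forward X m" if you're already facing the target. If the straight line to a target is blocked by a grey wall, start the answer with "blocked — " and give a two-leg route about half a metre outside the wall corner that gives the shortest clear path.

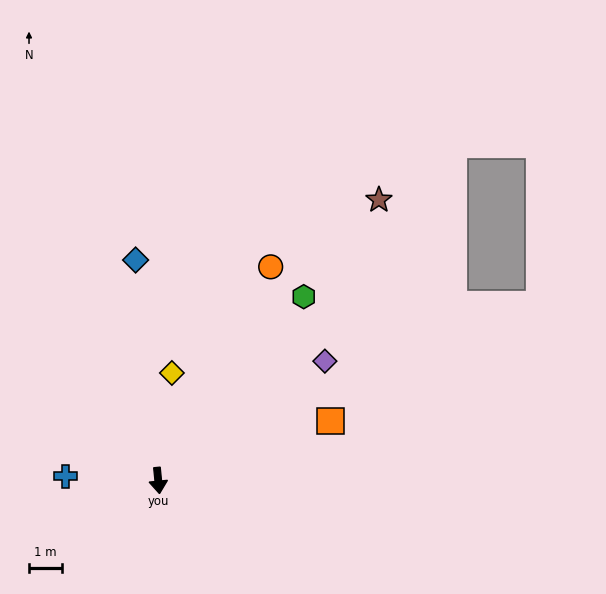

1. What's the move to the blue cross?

turn right 98°, forward 2.8 m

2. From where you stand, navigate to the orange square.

turn left 103°, forward 5.5 m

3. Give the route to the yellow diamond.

turn left 167°, forward 3.3 m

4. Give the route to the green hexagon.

turn left 136°, forward 7.1 m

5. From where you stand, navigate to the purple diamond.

turn left 120°, forward 6.2 m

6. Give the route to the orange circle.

turn left 147°, forward 7.3 m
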